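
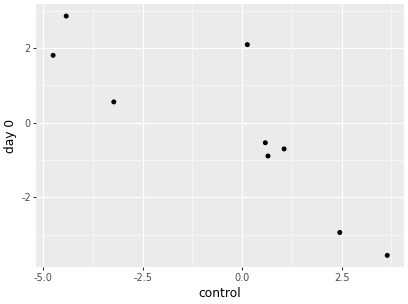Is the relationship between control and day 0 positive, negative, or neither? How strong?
Points are negatively correlated; strong (|r| ≈ 0.9).

negative, strong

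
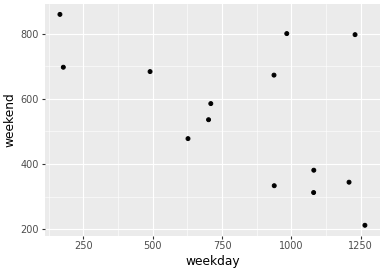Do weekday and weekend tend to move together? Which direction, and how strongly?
Points are negatively correlated; moderate (|r| ≈ 0.5).

negative, moderate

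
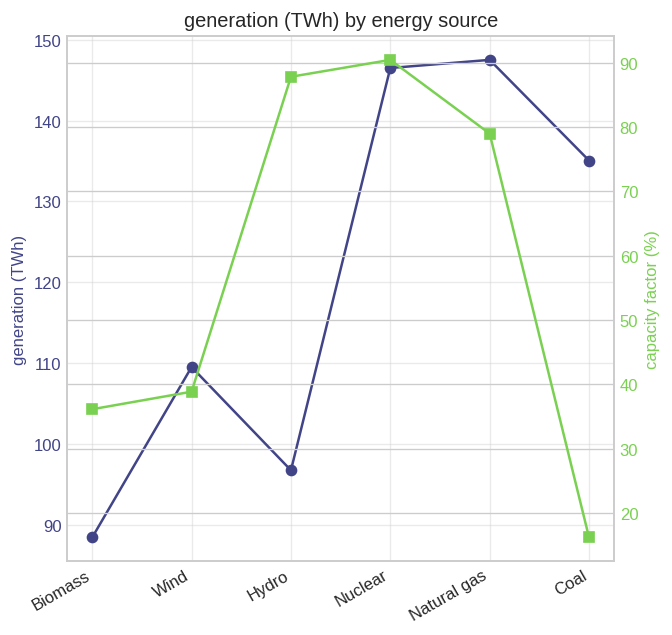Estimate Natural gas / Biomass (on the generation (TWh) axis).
≈ 1.67×

Natural gas ≈ 150, Biomass ≈ 90; 150/90 ≈ 1.67.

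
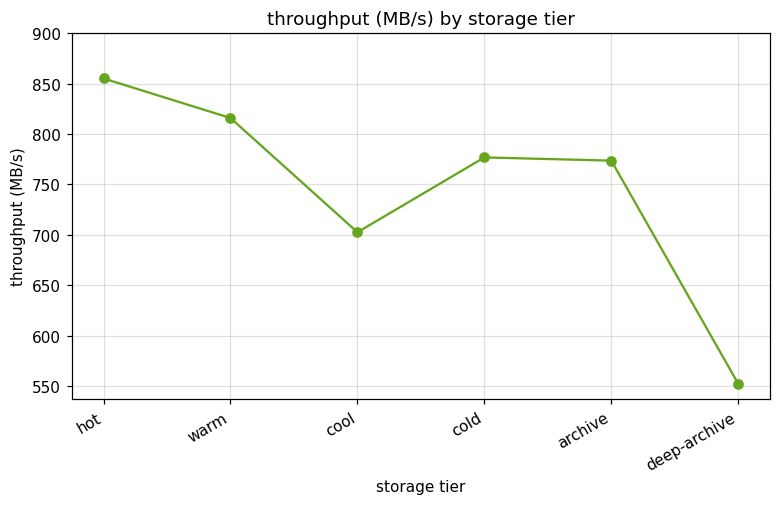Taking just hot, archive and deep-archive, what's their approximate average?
(850 + 750 + 550) / 3 ≈ 717.

≈ 717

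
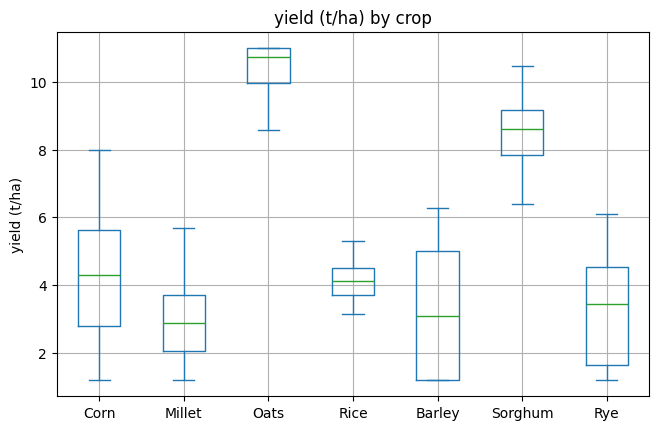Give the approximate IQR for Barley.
Q3 ≈ 5, Q1 ≈ 1; IQR ≈ 4.

≈ 4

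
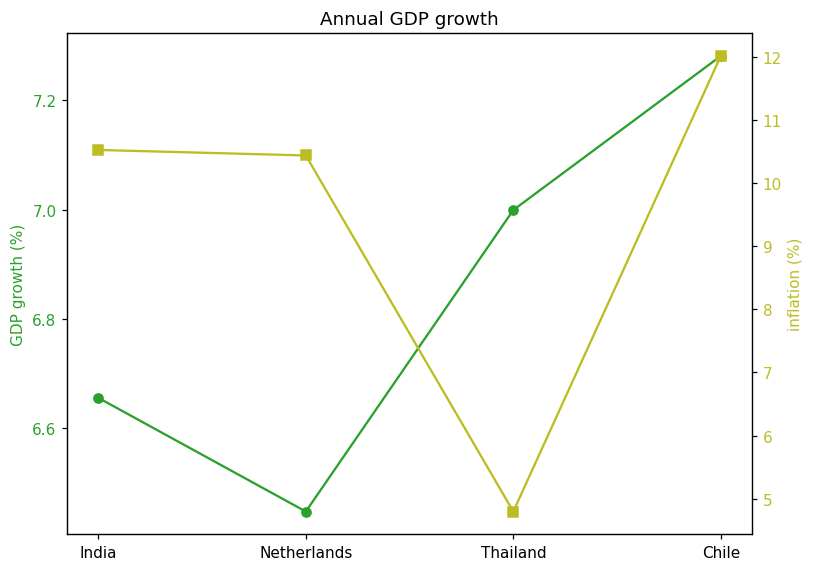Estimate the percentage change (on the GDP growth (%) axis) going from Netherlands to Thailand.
≈ +9.4%

Netherlands ≈ 6.4, Thailand ≈ 7.0; (7.0 − 6.4) / 6.4 ≈ +9.4%.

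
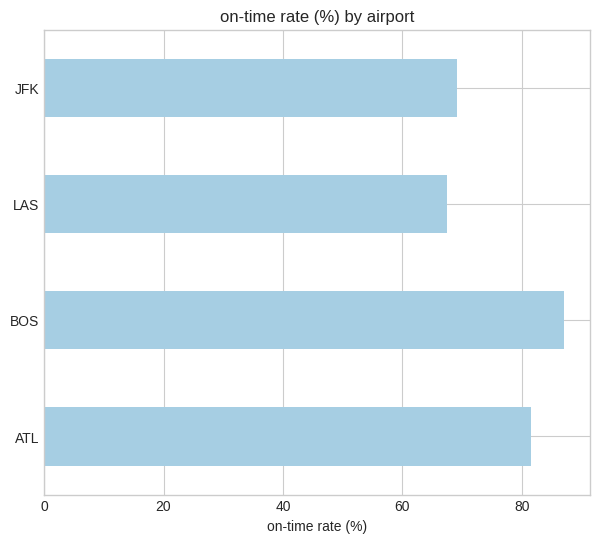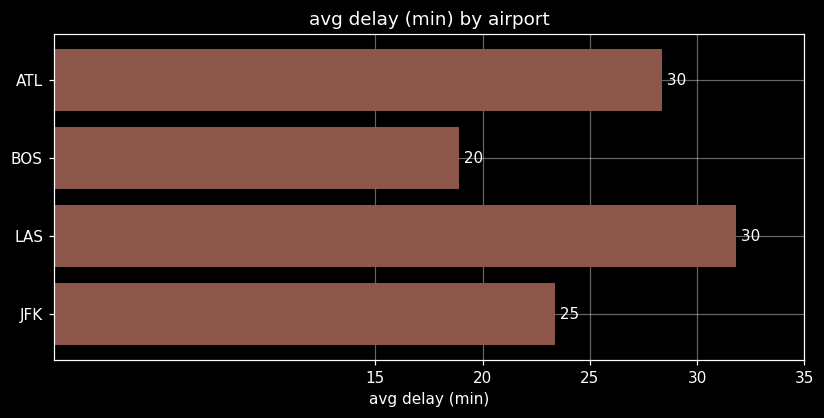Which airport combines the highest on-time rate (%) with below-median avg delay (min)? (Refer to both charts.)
Chart 2 median avg delay (min) ≈ 25; below-median airports: BOS, JFK. Among those, BOS has the highest on-time rate (%) (≈ 90).

BOS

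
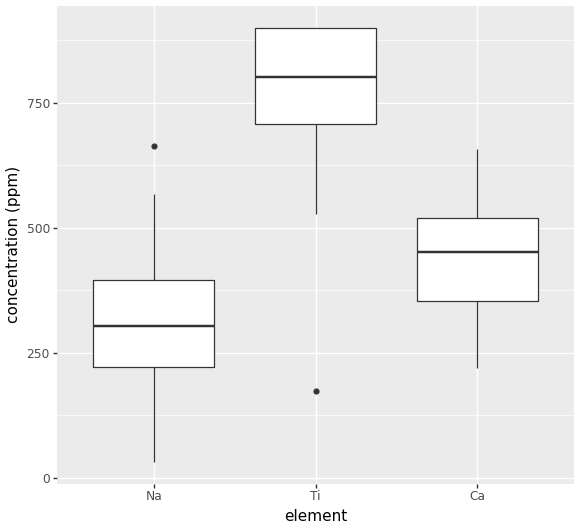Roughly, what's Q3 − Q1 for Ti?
≈ 200

Q3 ≈ 900, Q1 ≈ 700; IQR ≈ 200.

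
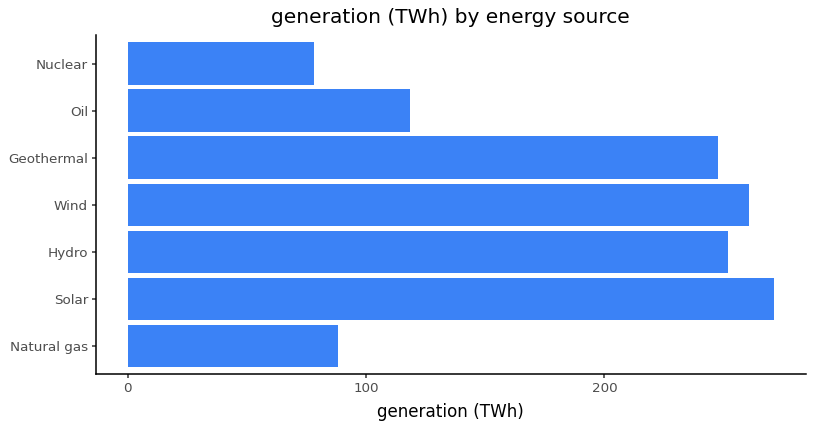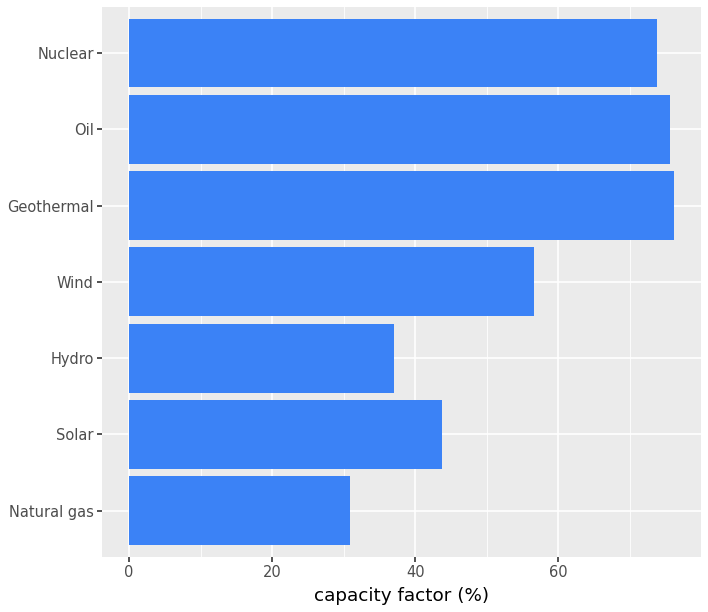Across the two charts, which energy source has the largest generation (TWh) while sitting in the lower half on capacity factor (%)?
Chart 2 median capacity factor (%) ≈ 60; below-median energy sources: Natural gas, Solar, Hydro. Among those, Solar has the highest generation (TWh) (≈ 275).

Solar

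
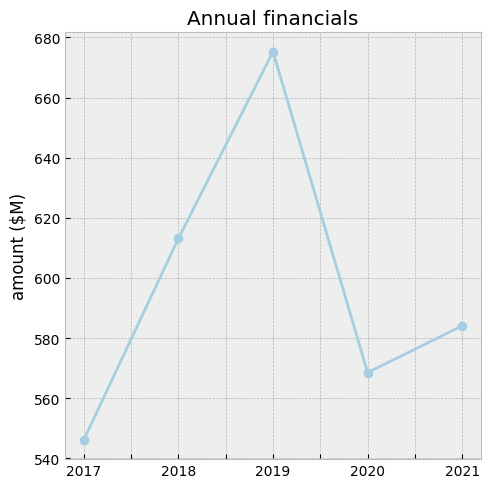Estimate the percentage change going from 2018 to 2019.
2018 ≈ 620, 2019 ≈ 680; (680 − 620) / 620 ≈ +9.7%.

≈ +9.7%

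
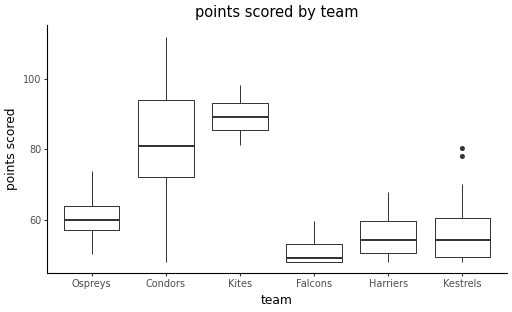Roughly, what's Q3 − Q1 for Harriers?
Q3 ≈ 60, Q1 ≈ 50; IQR ≈ 10.

≈ 10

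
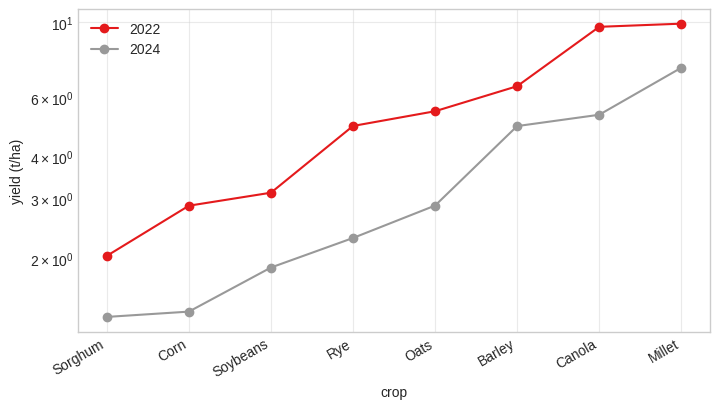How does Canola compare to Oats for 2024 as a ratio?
≈ 1.67×

Canola ≈ 5, Oats ≈ 3; 5/3 ≈ 1.67.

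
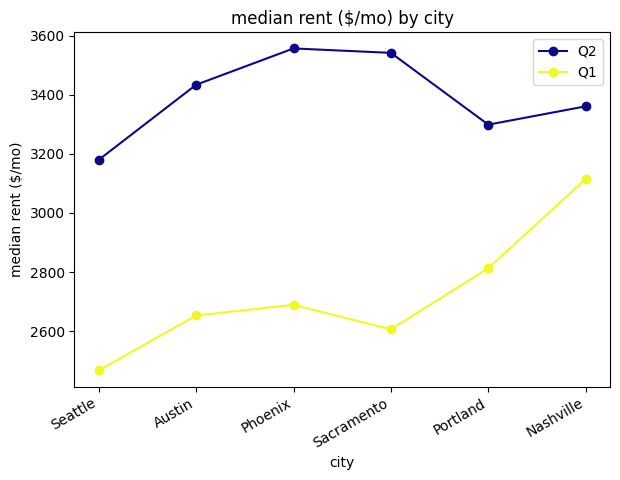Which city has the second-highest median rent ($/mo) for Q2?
Top 3 for Q2: Phoenix ≈ 3600, Sacramento ≈ 3500, Austin ≈ 3400.

Sacramento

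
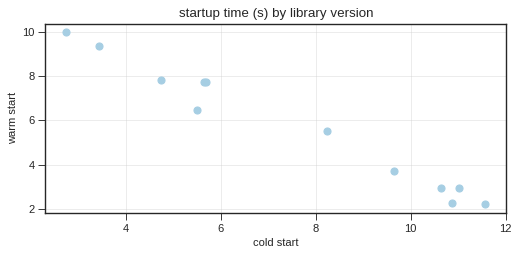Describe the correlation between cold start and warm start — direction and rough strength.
negative, strong

Points are negatively correlated; strong (|r| ≈ 1.0).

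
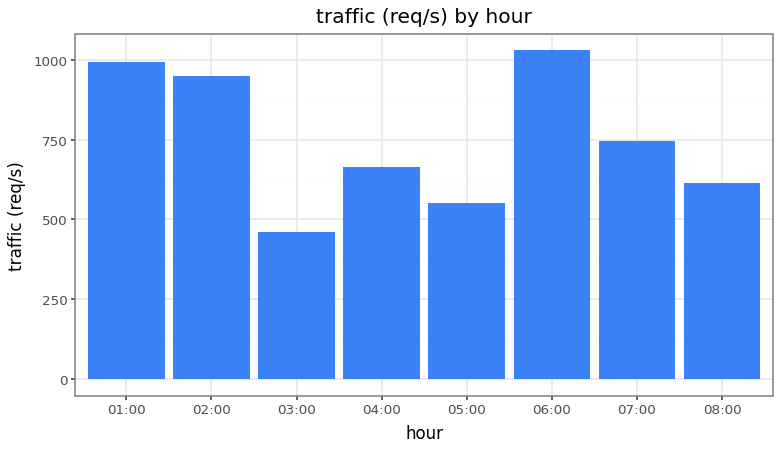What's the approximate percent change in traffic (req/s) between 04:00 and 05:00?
≈ -14.3%

04:00 ≈ 700, 05:00 ≈ 600; (600 − 700) / 700 ≈ -14.3%.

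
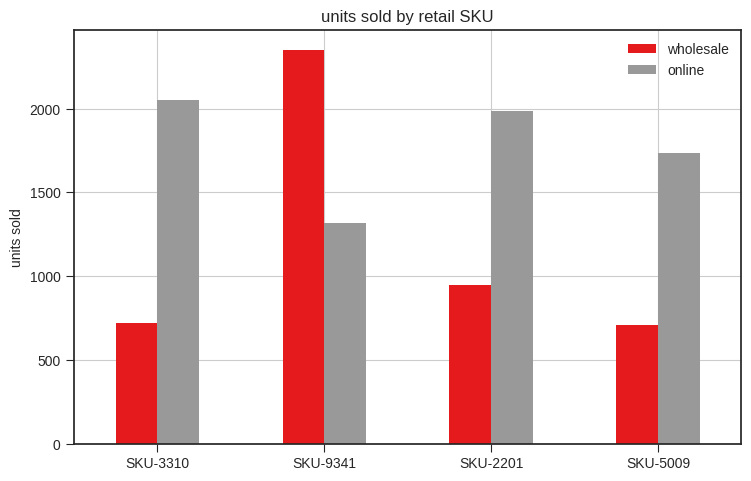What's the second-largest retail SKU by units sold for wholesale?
Top 3 for wholesale: SKU-9341 ≈ 2400, SKU-2201 ≈ 1000, SKU-3310 ≈ 800.

SKU-2201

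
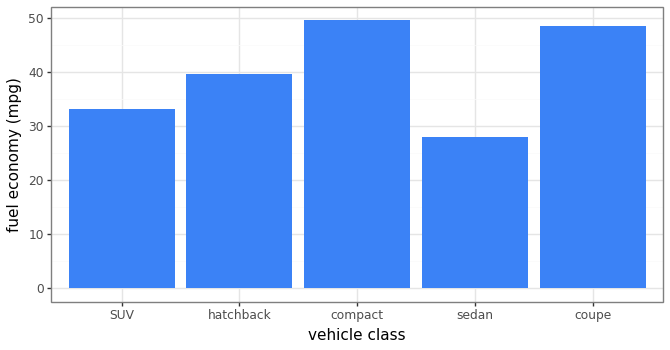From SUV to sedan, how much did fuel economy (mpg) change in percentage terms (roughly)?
SUV ≈ 35, sedan ≈ 30; (30 − 35) / 35 ≈ -14.3%.

≈ -14.3%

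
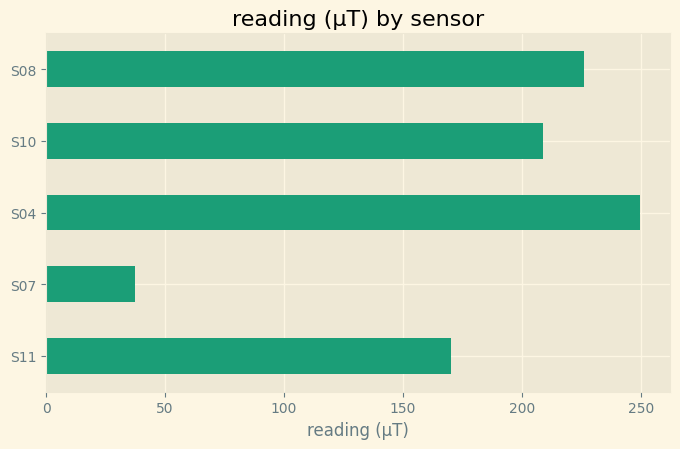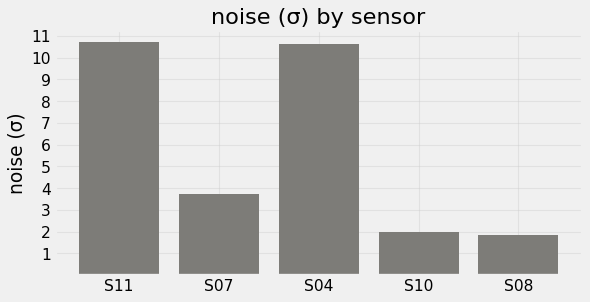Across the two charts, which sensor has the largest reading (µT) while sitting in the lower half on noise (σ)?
S08

Chart 2 median noise (σ) ≈ 4; below-median sensors: S10, S08. Among those, S08 has the highest reading (µT) (≈ 225).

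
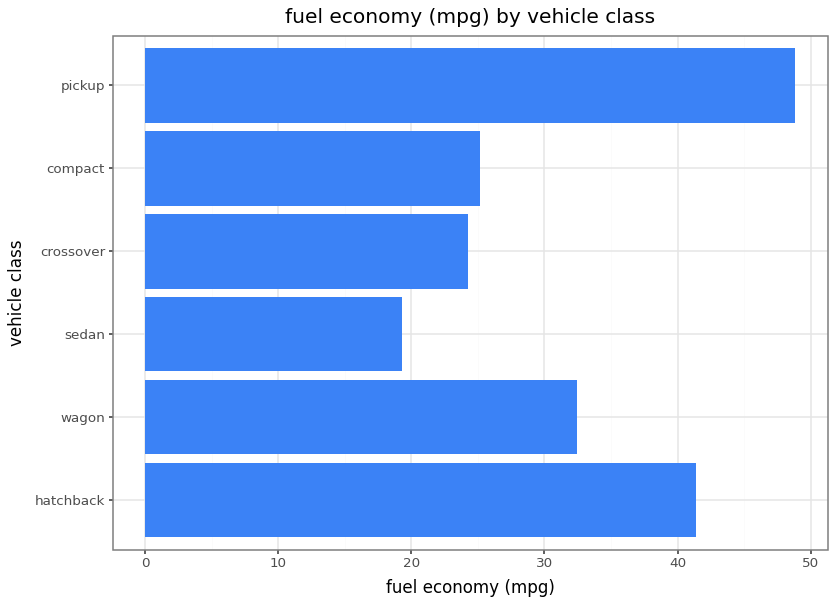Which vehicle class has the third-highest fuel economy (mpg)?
wagon

Top 4: pickup ≈ 50, hatchback ≈ 40, wagon ≈ 30, compact ≈ 25.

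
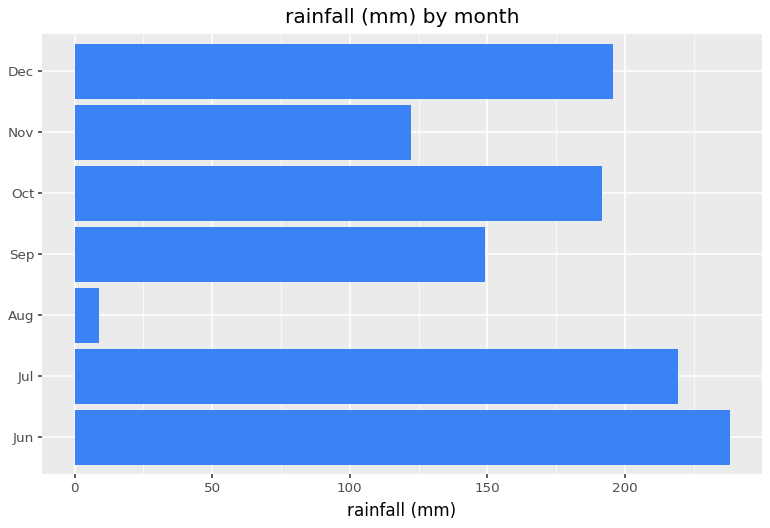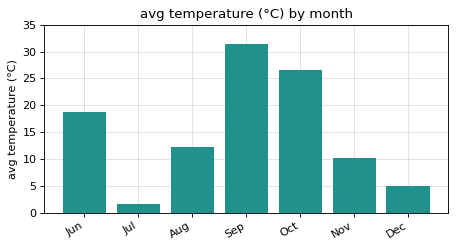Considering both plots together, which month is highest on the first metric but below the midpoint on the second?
Jul

Chart 2 median avg temperature (°C) ≈ 10; below-median months: Jul, Nov, Dec. Among those, Jul has the highest rainfall (mm) (≈ 225).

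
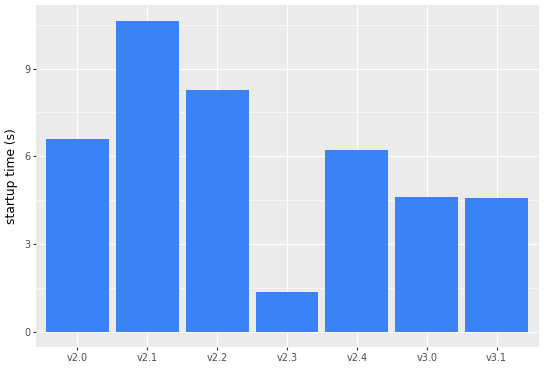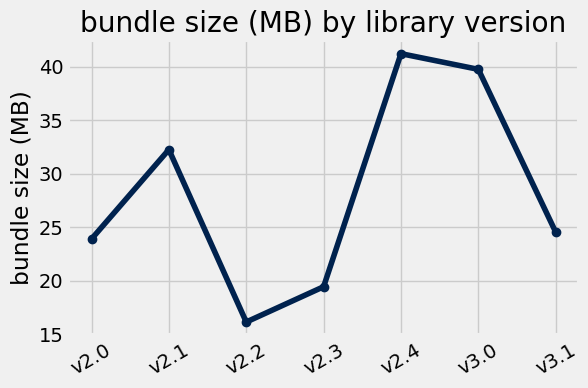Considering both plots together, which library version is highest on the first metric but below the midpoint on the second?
v2.2

Chart 2 median bundle size (MB) ≈ 25; below-median library versions: v2.0, v2.2, v2.3. Among those, v2.2 has the highest startup time (s) (≈ 8).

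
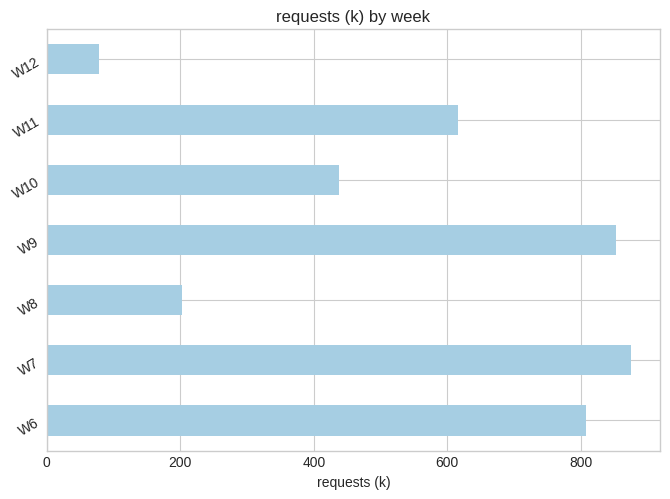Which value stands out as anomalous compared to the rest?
W12 ≈ 100; the rest sit between ≈ 200 and ≈ 900.

W12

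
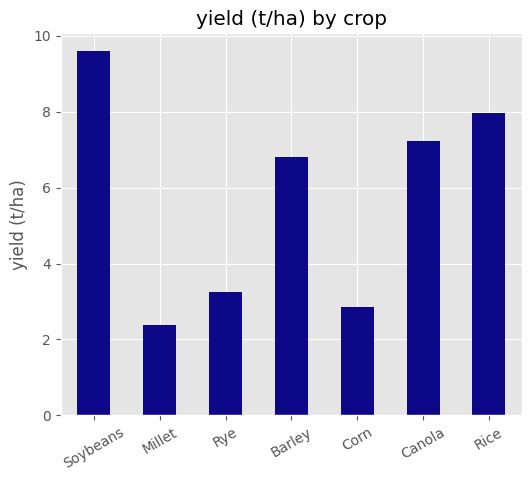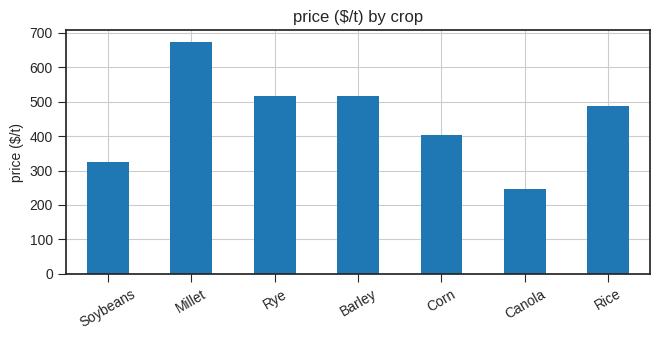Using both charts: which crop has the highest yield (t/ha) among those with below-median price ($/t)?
Chart 2 median price ($/t) ≈ 500; below-median crops: Soybeans, Corn, Canola. Among those, Soybeans has the highest yield (t/ha) (≈ 10).

Soybeans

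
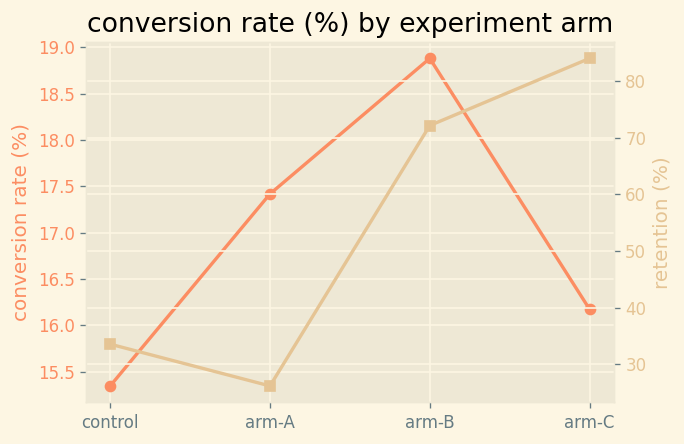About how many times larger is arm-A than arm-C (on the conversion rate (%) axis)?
≈ 1.09×

arm-A ≈ 17.5, arm-C ≈ 16.0; 17.5/16.0 ≈ 1.09.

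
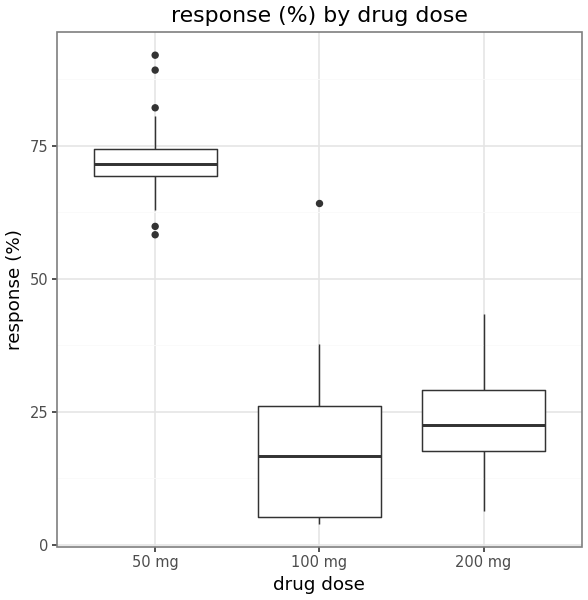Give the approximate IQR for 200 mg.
≈ 10

Q3 ≈ 30, Q1 ≈ 20; IQR ≈ 10.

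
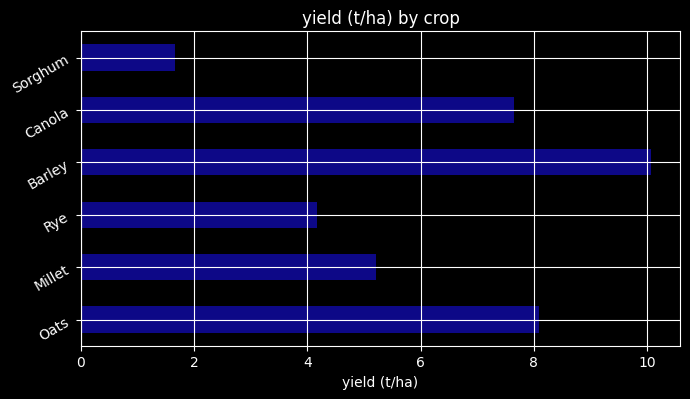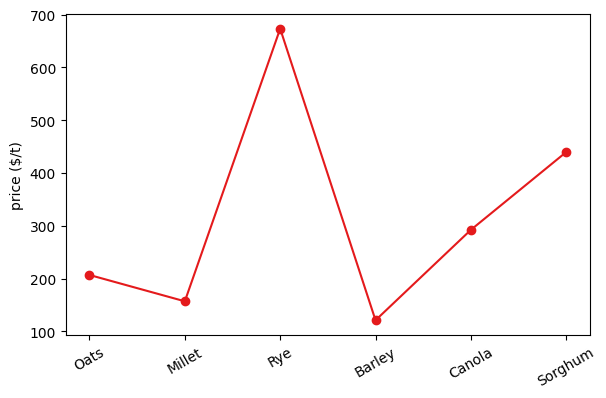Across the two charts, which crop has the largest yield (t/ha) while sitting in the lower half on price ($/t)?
Barley

Chart 2 median price ($/t) ≈ 200; below-median crops: Oats, Millet, Barley. Among those, Barley has the highest yield (t/ha) (≈ 10).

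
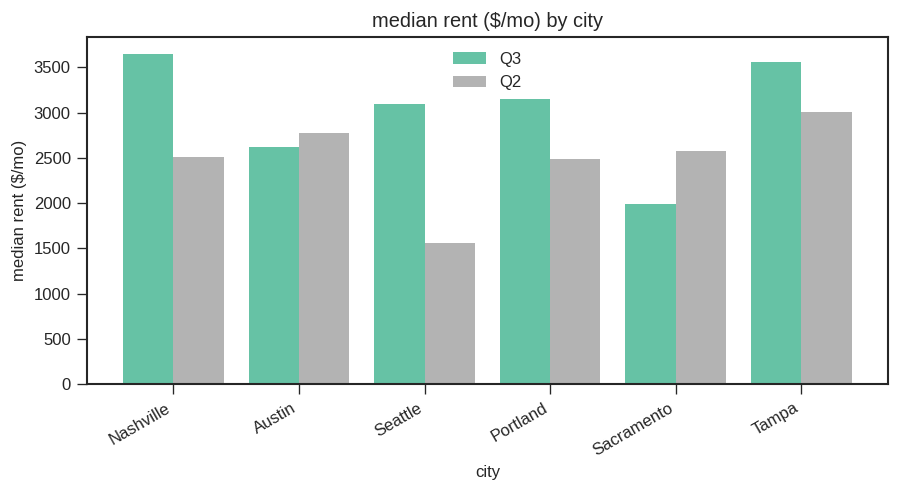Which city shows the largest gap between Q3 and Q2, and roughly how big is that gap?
Seattle: Q3 ≈ 3000, Q2 ≈ 1500 → gap ≈ 1500. Next-largest (Nashville) is only ≈ 1000.

Seattle, ≈ 1500 $/mo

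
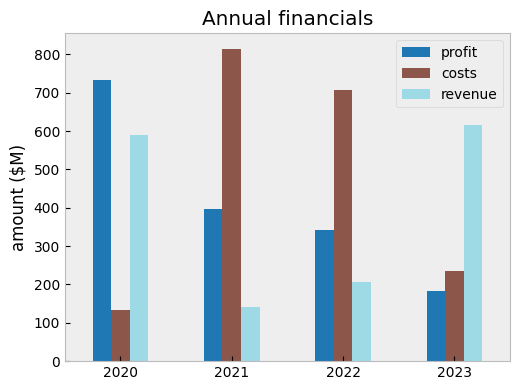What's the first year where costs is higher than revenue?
2021

2020: costs ≈ 100 vs revenue ≈ 600 (not yet); 2021: costs ≈ 800 vs revenue ≈ 100 (first crossover).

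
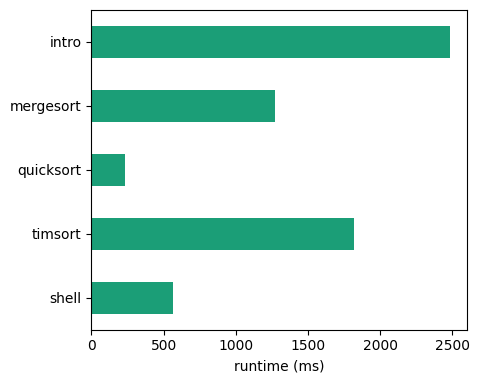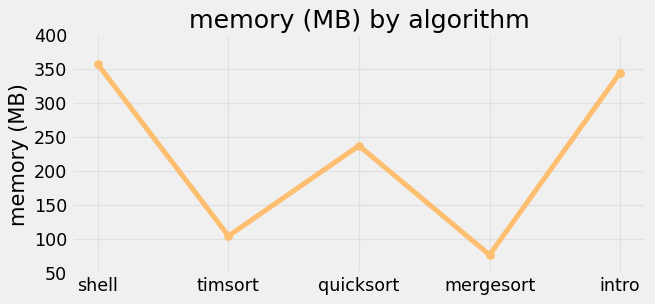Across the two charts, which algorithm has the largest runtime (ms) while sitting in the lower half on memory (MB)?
timsort

Chart 2 median memory (MB) ≈ 250; below-median algorithms: timsort, mergesort. Among those, timsort has the highest runtime (ms) (≈ 2000).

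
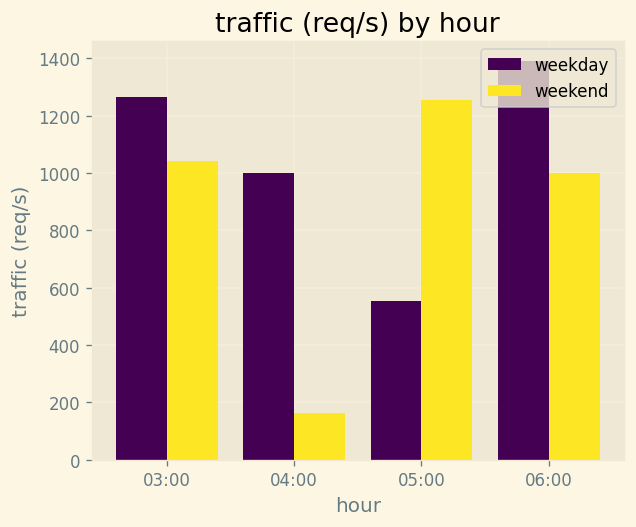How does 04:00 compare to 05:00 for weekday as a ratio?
04:00 ≈ 1000, 05:00 ≈ 600; 1000/600 ≈ 1.67.

≈ 1.67×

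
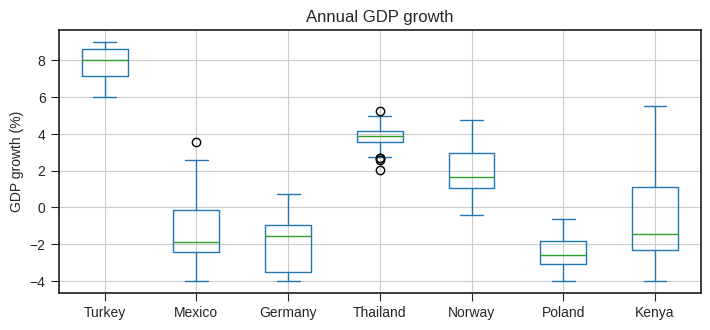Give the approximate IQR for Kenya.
≈ 3

Q3 ≈ 1, Q1 ≈ -2; IQR ≈ 3.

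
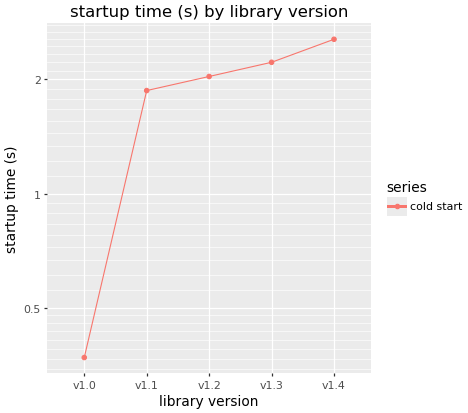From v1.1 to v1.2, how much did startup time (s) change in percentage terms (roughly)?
v1.1 ≈ 1.8, v1.2 ≈ 2.0; (2.0 − 1.8) / 1.8 ≈ +11.1%.

≈ +11.1%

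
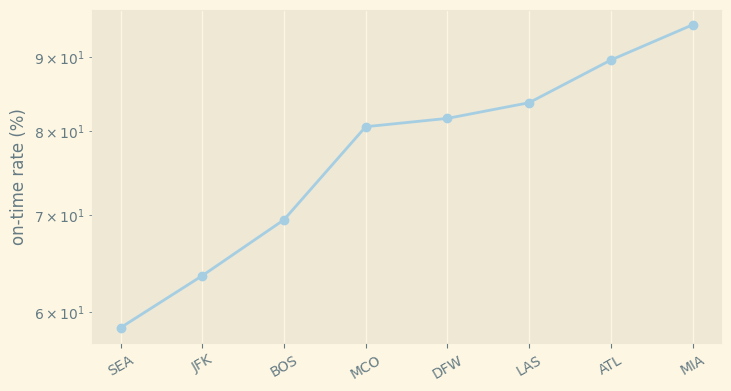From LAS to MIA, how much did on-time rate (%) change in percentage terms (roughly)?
≈ +11.8%

LAS ≈ 85, MIA ≈ 95; (95 − 85) / 85 ≈ +11.8%.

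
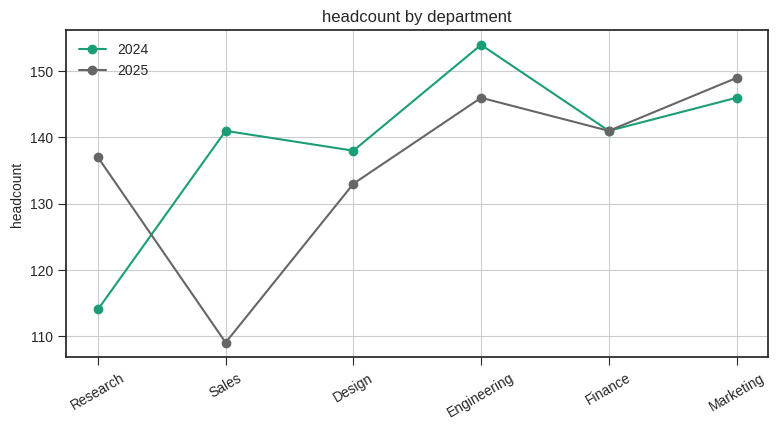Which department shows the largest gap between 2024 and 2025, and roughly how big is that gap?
Sales: 2024 ≈ 140, 2025 ≈ 110 → gap ≈ 30. Next-largest (Research) is only ≈ 20.

Sales, ≈ 30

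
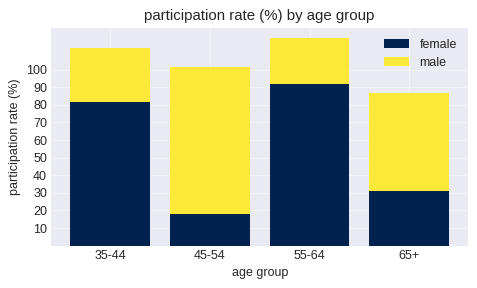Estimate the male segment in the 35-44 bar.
male top ≈ 110, bottom ≈ 80; segment ≈ 30.

≈ 30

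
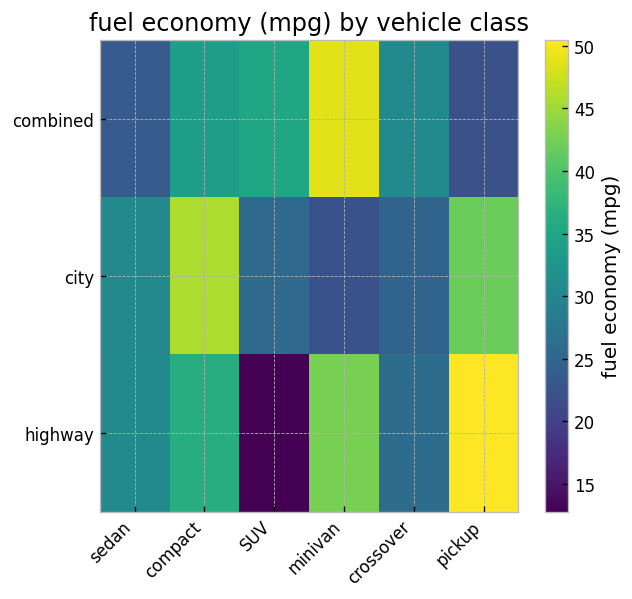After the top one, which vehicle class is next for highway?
Top 3 for highway: pickup ≈ 50, minivan ≈ 45, compact ≈ 35.

minivan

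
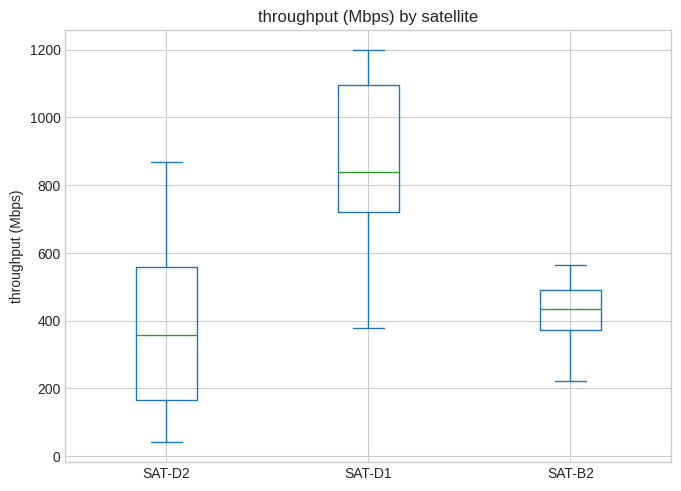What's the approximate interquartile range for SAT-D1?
≈ 400

Q3 ≈ 1100, Q1 ≈ 700; IQR ≈ 400.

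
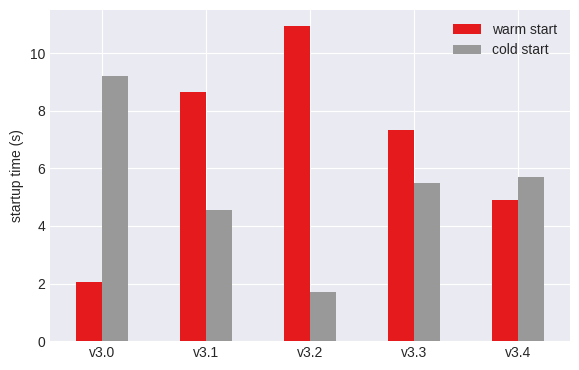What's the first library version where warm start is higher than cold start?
v3.1

v3.0: warm start ≈ 2 vs cold start ≈ 9 (not yet); v3.1: warm start ≈ 9 vs cold start ≈ 5 (first crossover).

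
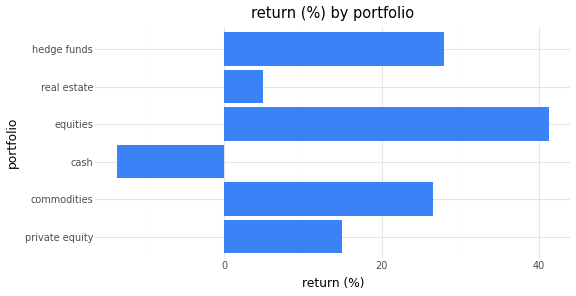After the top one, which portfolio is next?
hedge funds

Top 3: equities ≈ 40, hedge funds ≈ 30, commodities ≈ 25.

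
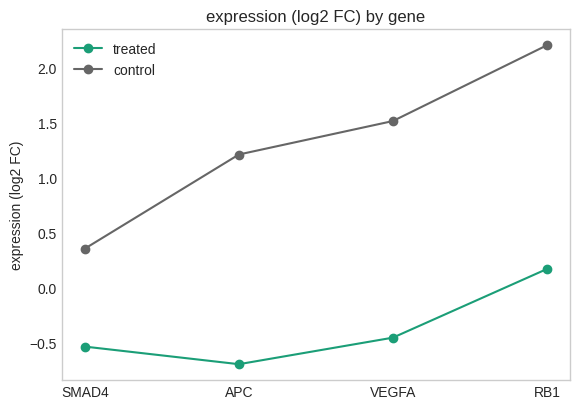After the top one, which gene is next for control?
VEGFA

Top 3 for control: RB1 ≈ 2.0, VEGFA ≈ 1.5, APC ≈ 1.0.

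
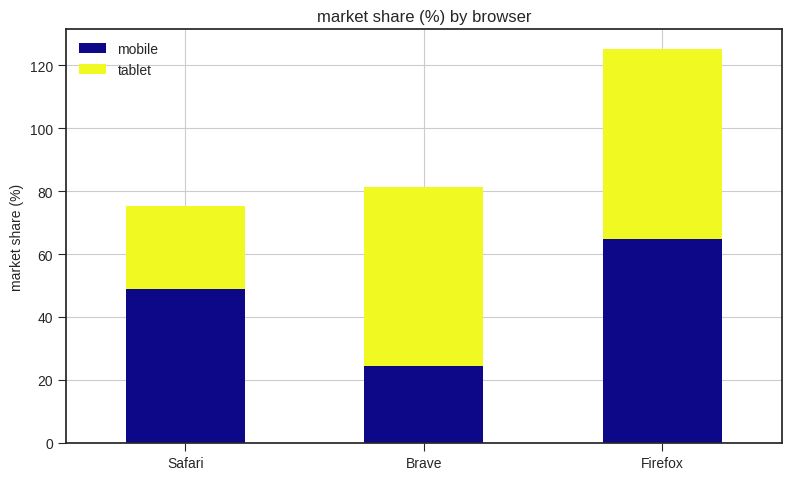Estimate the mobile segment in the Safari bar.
≈ 40

mobile top ≈ 40, bottom ≈ 0; segment ≈ 40.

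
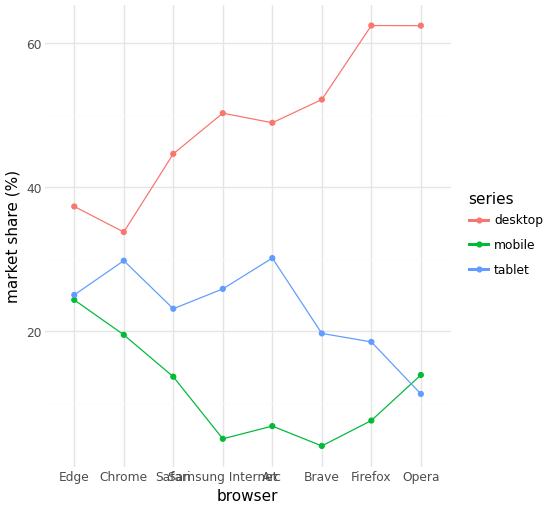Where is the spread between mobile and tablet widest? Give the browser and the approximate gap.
Arc, ≈ 25 %

Arc: mobile ≈ 5, tablet ≈ 30 → gap ≈ 25. Next-largest (Samsung Internet) is only ≈ 20.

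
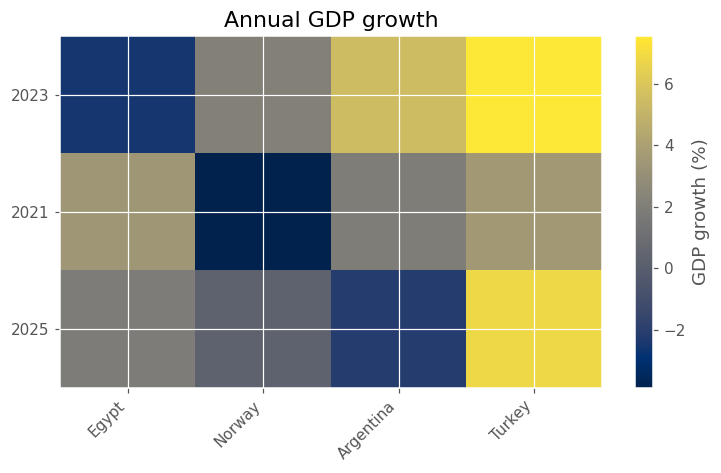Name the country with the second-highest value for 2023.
Top 3 for 2023: Turkey ≈ 8, Argentina ≈ 5, Norway ≈ 2.

Argentina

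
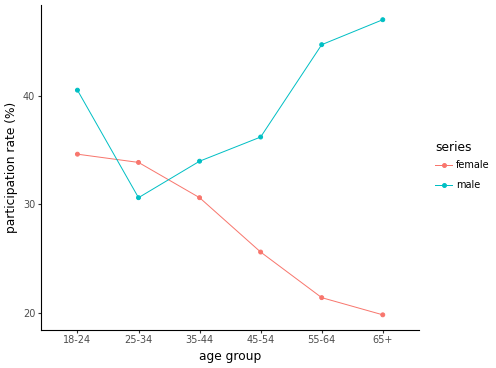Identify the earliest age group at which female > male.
18-24: female ≈ 35 vs male ≈ 40 (not yet); 25-34: female ≈ 35 vs male ≈ 30 (first crossover).

25-34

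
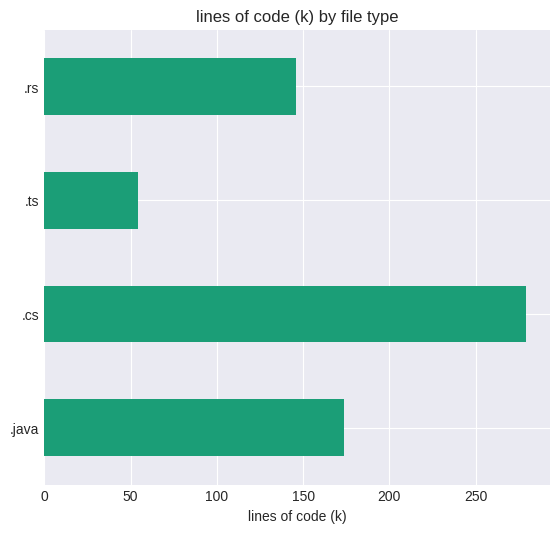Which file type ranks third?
.rs

Top 4: .cs ≈ 275, .java ≈ 175, .rs ≈ 150, .ts ≈ 50.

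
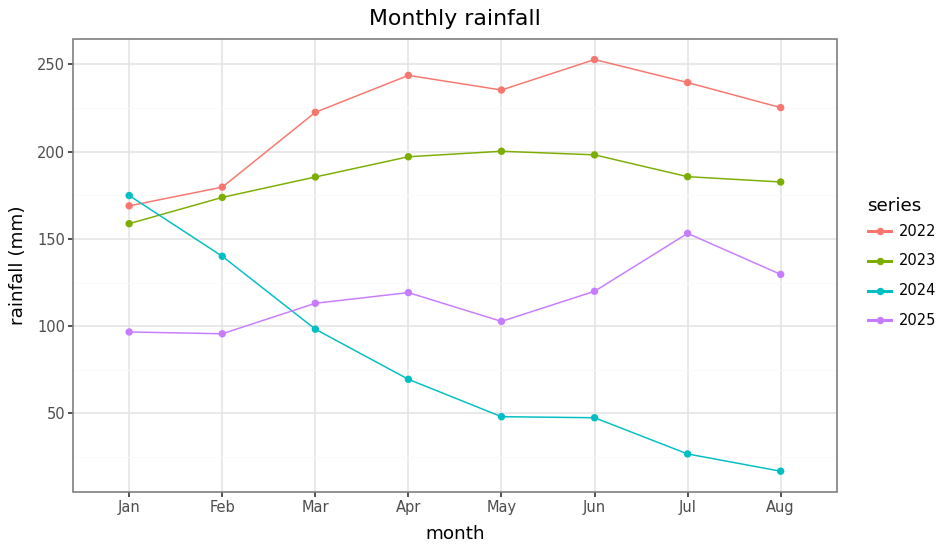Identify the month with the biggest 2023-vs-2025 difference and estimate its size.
May, ≈ 100 mm

May: 2023 ≈ 200, 2025 ≈ 100 → gap ≈ 100. Next-largest (Jun) is only ≈ 80.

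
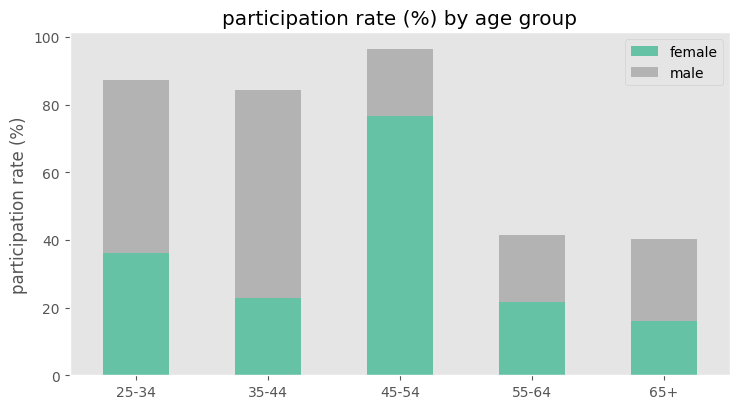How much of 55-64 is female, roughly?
female top ≈ 20, bottom ≈ 0; segment ≈ 20.

≈ 20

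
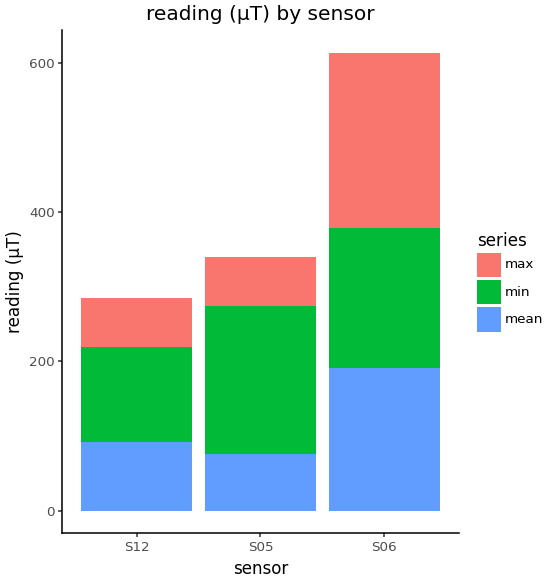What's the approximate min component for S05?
≈ 200

min top ≈ 300, bottom ≈ 100; segment ≈ 200.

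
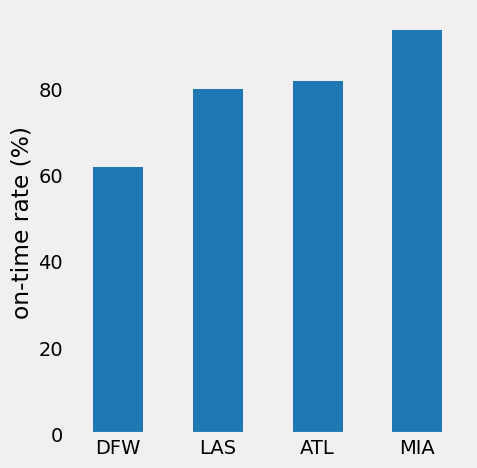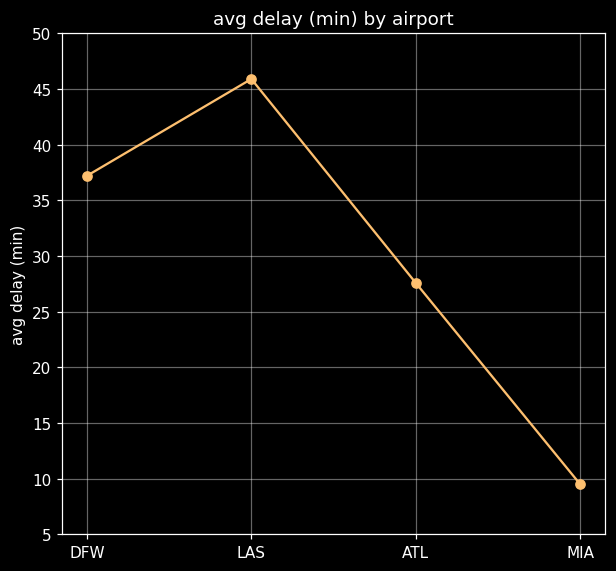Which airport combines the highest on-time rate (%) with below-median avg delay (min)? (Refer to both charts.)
Chart 2 median avg delay (min) ≈ 30; below-median airports: ATL, MIA. Among those, MIA has the highest on-time rate (%) (≈ 90).

MIA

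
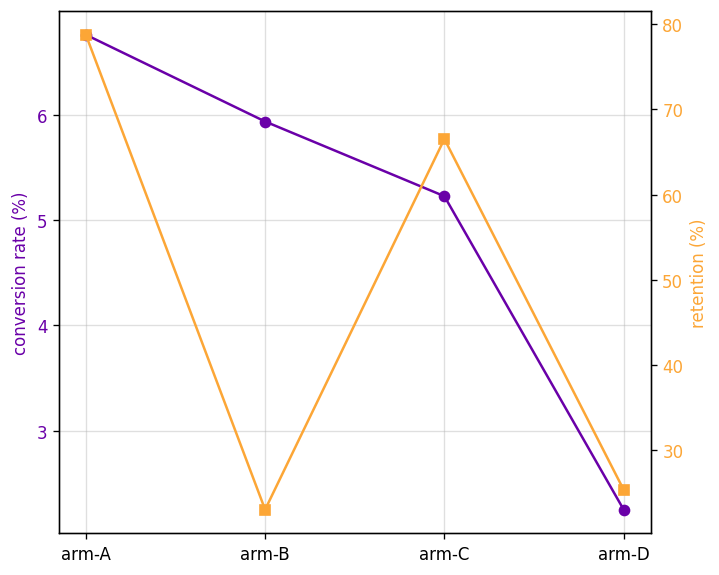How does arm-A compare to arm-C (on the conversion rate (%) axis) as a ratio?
≈ 1.4×

arm-A ≈ 7.0, arm-C ≈ 5.0; 7.0/5.0 ≈ 1.4.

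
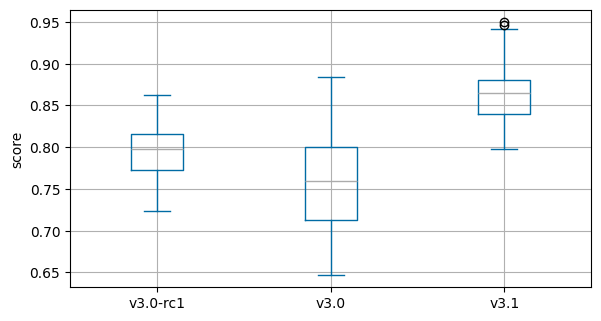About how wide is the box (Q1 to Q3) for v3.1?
Q3 ≈ 0.88, Q1 ≈ 0.84; IQR ≈ 0.04.

≈ 0.04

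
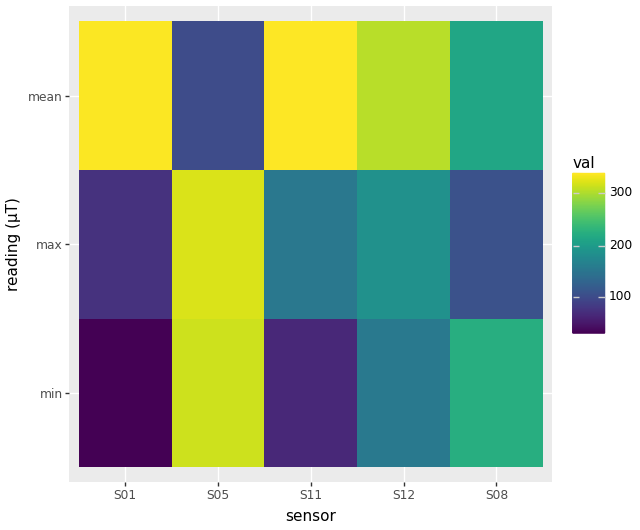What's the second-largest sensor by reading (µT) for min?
Top 3 for min: S05 ≈ 300, S08 ≈ 200, S12 ≈ 150.

S08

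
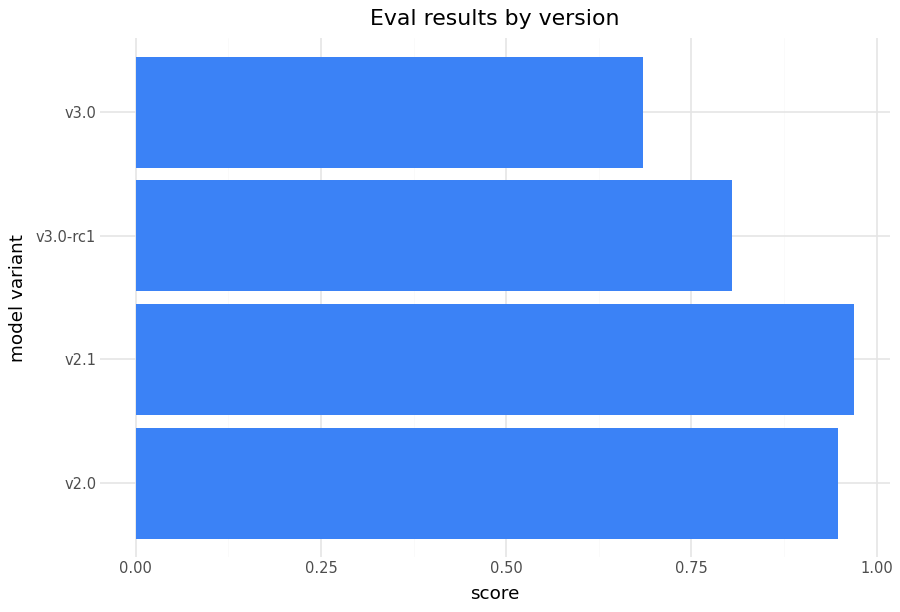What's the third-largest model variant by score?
Top 4: v2.1 ≈ 1.0, v2.0 ≈ 0.9, v3.0-rc1 ≈ 0.8, v3.0 ≈ 0.7.

v3.0-rc1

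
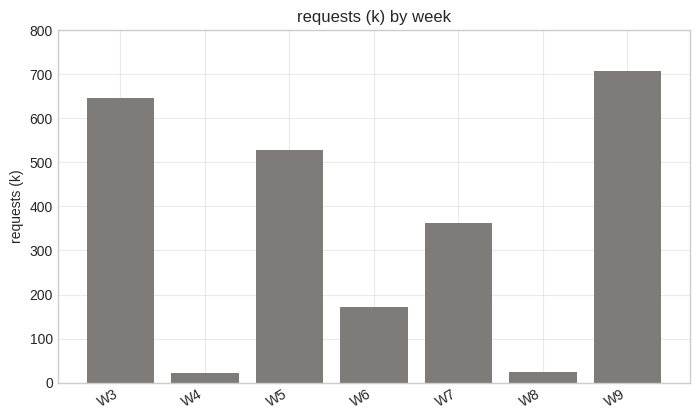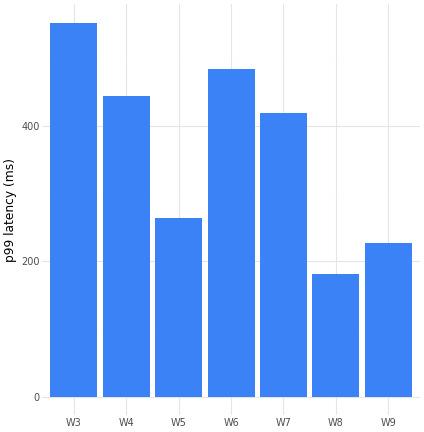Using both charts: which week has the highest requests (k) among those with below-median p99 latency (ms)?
W9

Chart 2 median p99 latency (ms) ≈ 400; below-median weeks: W5, W8, W9. Among those, W9 has the highest requests (k) (≈ 700).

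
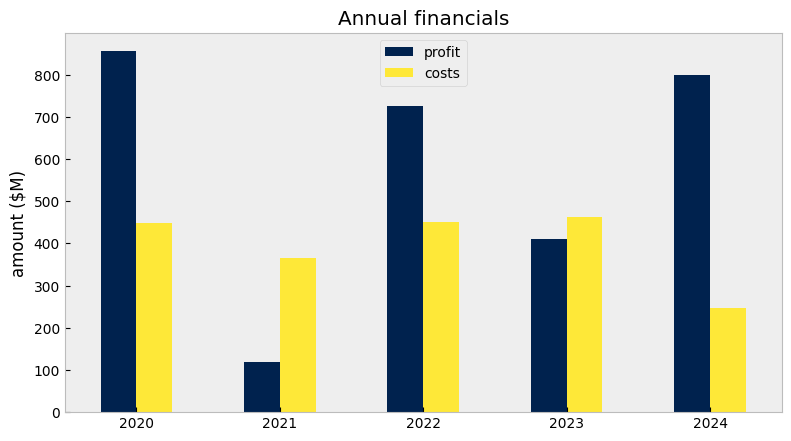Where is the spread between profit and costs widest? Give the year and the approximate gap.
2024: profit ≈ 800, costs ≈ 200 → gap ≈ 600. Next-largest (2020) is only ≈ 500.

2024, ≈ 600 $M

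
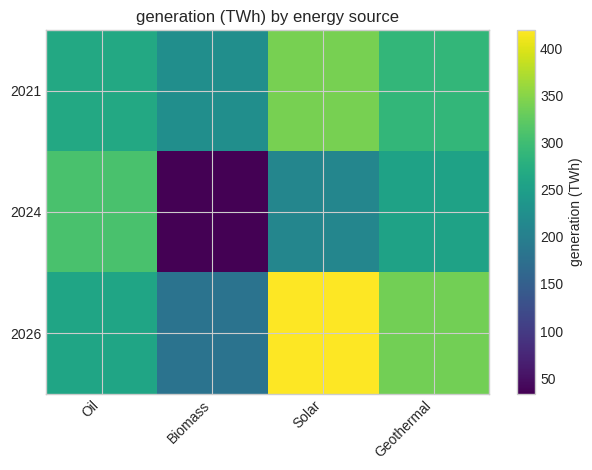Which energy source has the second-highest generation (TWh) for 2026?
Top 3 for 2026: Solar ≈ 400, Geothermal ≈ 350, Oil ≈ 250.

Geothermal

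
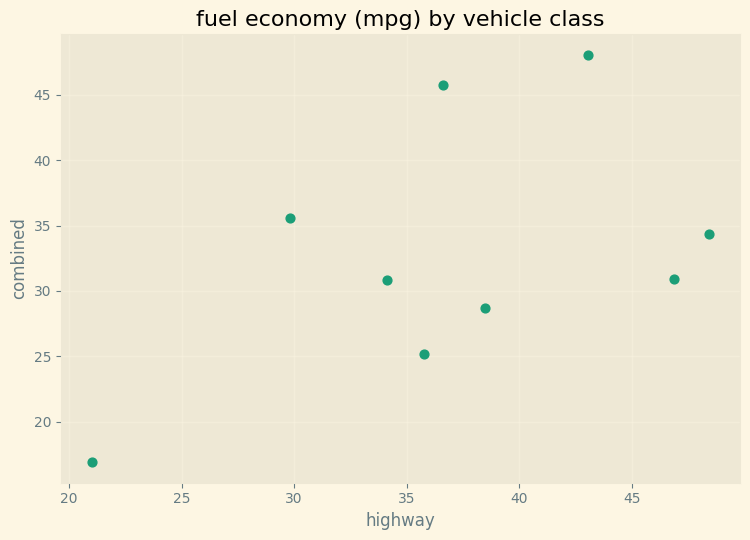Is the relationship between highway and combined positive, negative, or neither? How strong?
positive, moderate

Points are positively correlated; moderate (|r| ≈ 0.5).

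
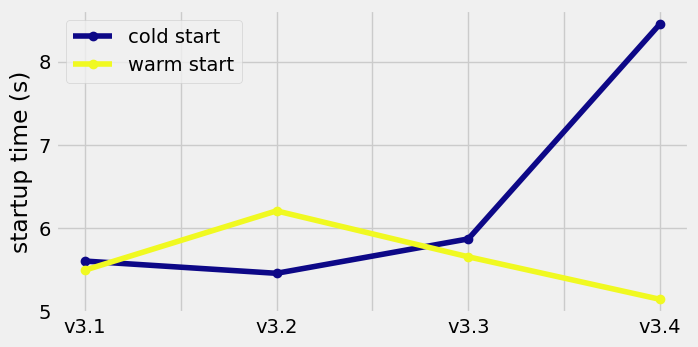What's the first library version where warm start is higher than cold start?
v3.2

v3.1: warm start ≈ 5.5 vs cold start ≈ 5.5 (not yet); v3.2: warm start ≈ 6.0 vs cold start ≈ 5.5 (first crossover).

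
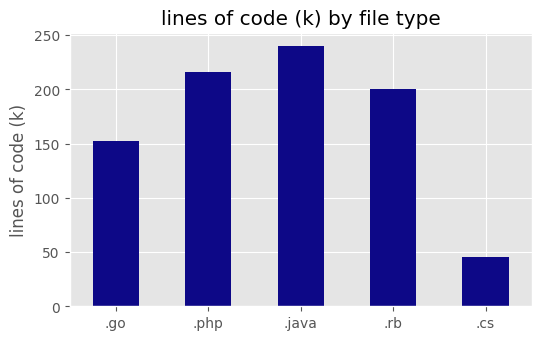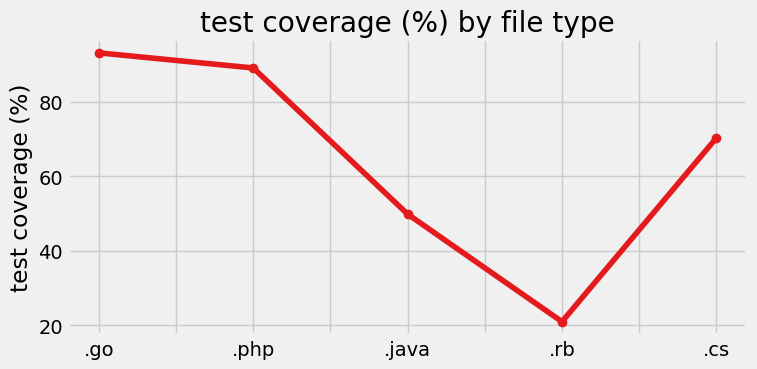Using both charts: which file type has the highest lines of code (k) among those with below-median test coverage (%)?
.java

Chart 2 median test coverage (%) ≈ 70; below-median file types: .java, .rb. Among those, .java has the highest lines of code (k) (≈ 250).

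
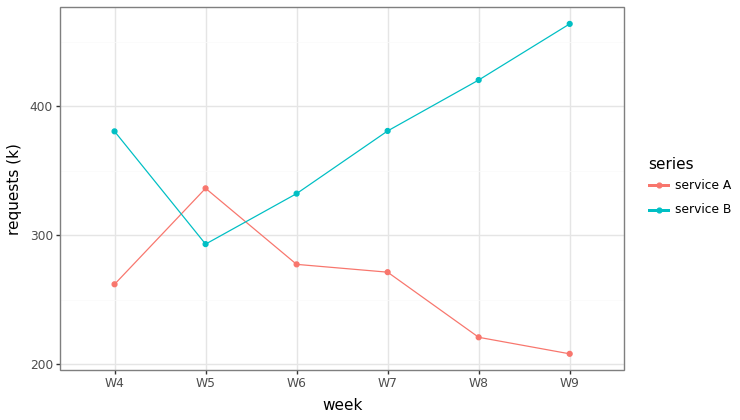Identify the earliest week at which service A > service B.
W5

W4: service A ≈ 250 vs service B ≈ 375 (not yet); W5: service A ≈ 325 vs service B ≈ 300 (first crossover).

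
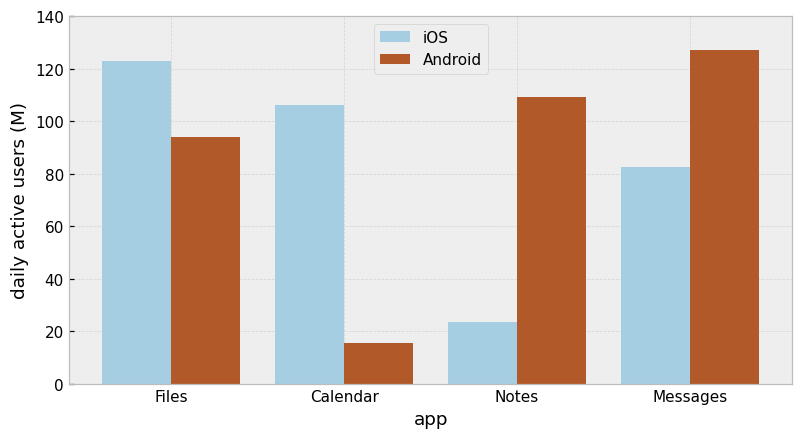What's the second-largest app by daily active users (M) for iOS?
Top 3 for iOS: Files ≈ 120, Calendar ≈ 100, Messages ≈ 80.

Calendar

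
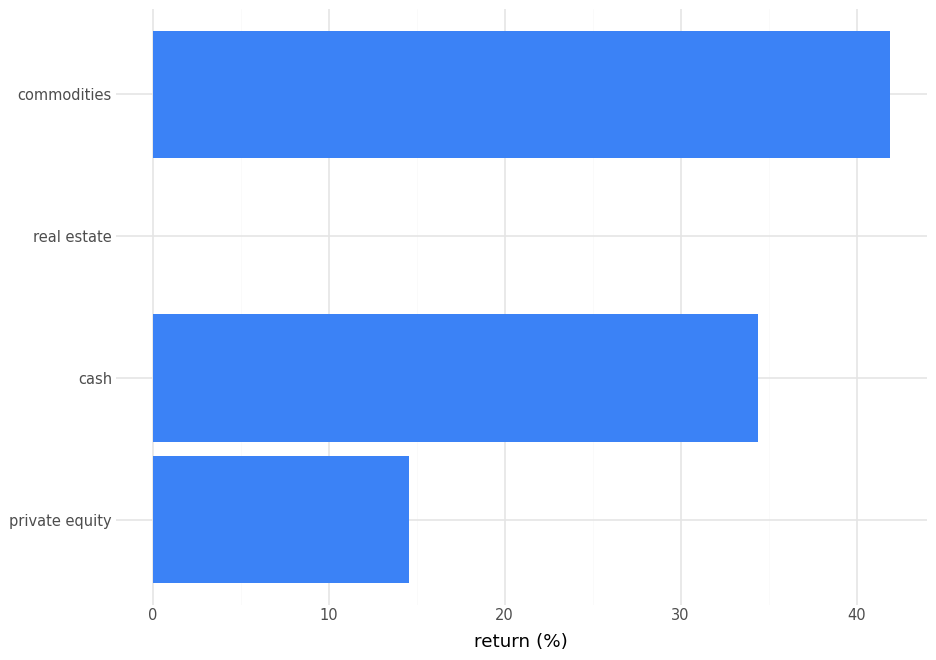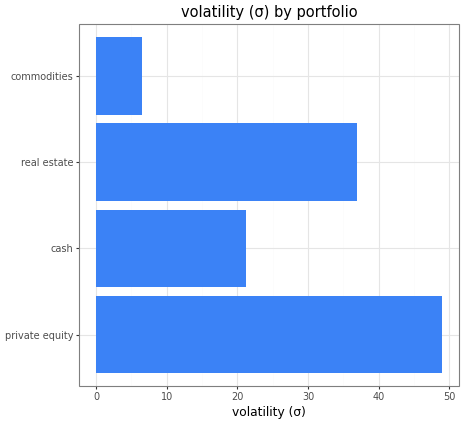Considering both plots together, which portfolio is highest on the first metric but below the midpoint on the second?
Chart 2 median volatility (σ) ≈ 30; below-median portfolios: cash, commodities. Among those, commodities has the highest return (%) (≈ 40).

commodities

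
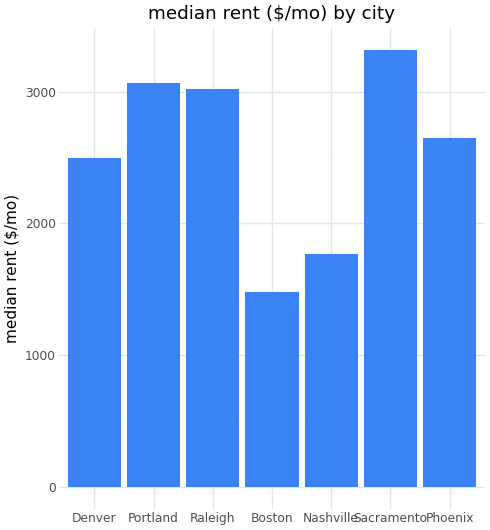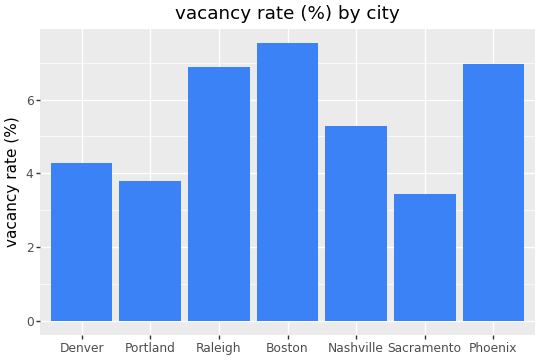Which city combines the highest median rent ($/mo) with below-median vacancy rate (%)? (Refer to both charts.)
Sacramento

Chart 2 median vacancy rate (%) ≈ 5; below-median cities: Denver, Portland, Sacramento. Among those, Sacramento has the highest median rent ($/mo) (≈ 3500).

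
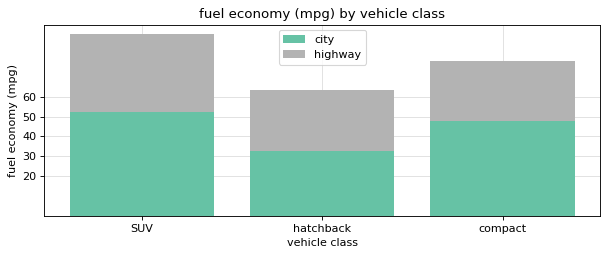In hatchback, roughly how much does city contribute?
≈ 30

city top ≈ 30, bottom ≈ 0; segment ≈ 30.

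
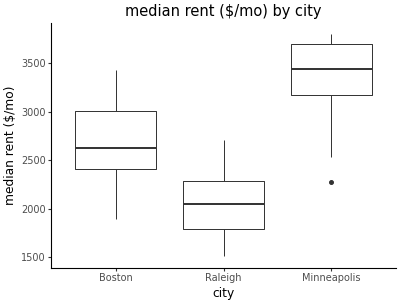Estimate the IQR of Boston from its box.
Q3 ≈ 3000, Q1 ≈ 2400; IQR ≈ 600.

≈ 600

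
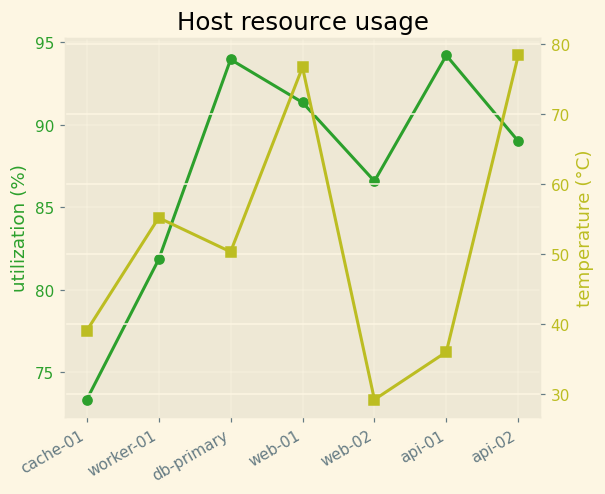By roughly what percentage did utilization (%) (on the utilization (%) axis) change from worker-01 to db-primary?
worker-01 ≈ 82, db-primary ≈ 94; (94 − 82) / 82 ≈ +14.6%.

≈ +14.6%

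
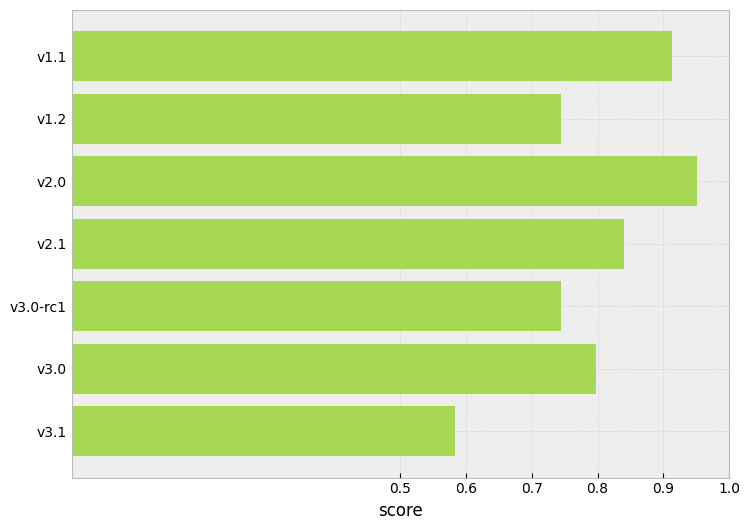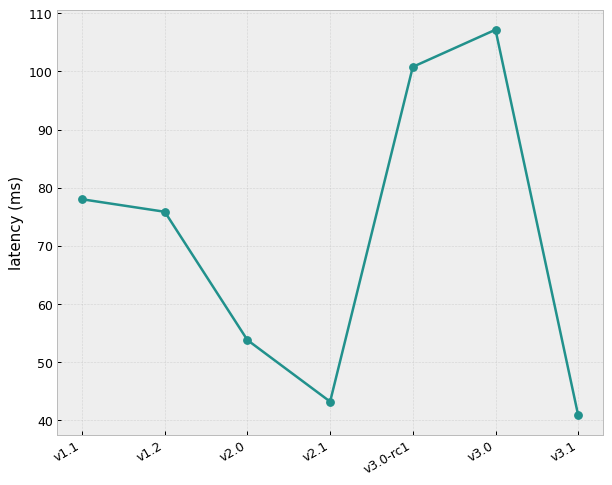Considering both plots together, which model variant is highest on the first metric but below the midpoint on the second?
v2.0

Chart 2 median latency (ms) ≈ 80; below-median model variants: v2.0, v2.1, v3.1. Among those, v2.0 has the highest score (≈ 1).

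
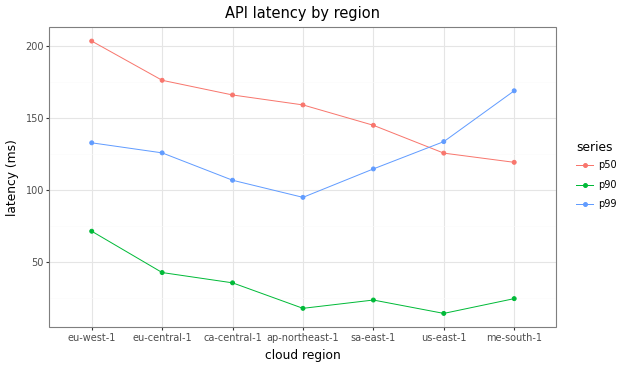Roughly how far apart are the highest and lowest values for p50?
Max eu-west-1 ≈ 200, min me-south-1 ≈ 120; range ≈ 80.

≈ 80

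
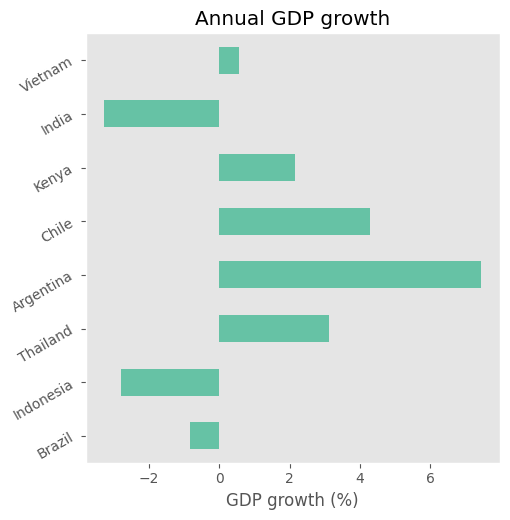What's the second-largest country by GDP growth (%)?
Top 3: Argentina ≈ 7, Chile ≈ 4, Thailand ≈ 3.

Chile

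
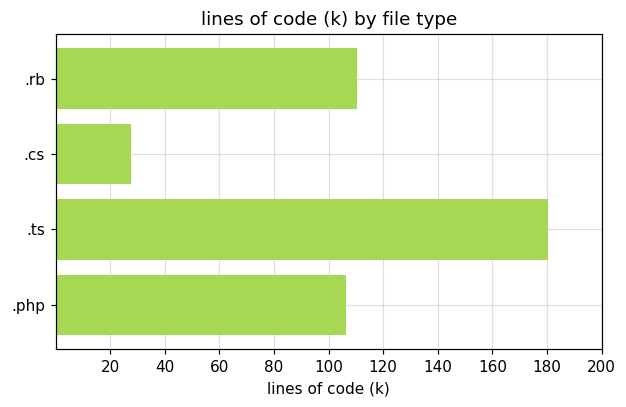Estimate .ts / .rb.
.ts ≈ 180, .rb ≈ 120; 180/120 ≈ 1.5.

≈ 1.5×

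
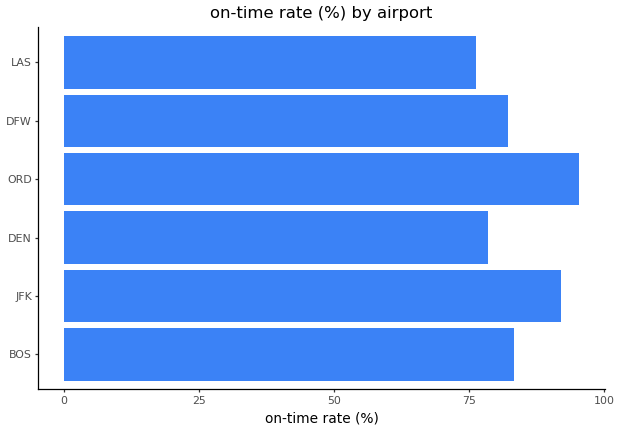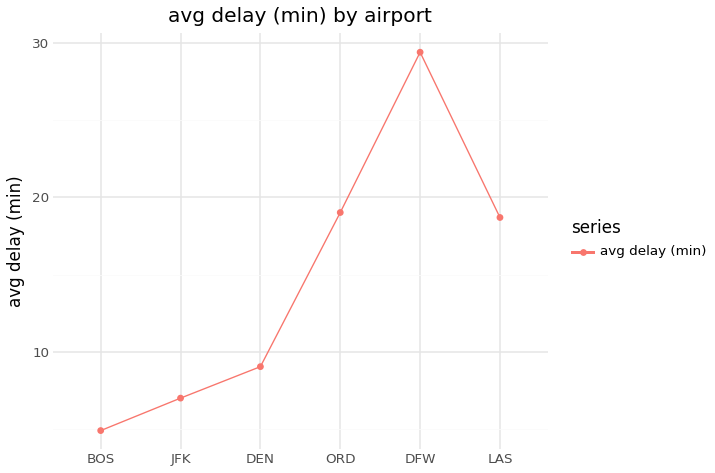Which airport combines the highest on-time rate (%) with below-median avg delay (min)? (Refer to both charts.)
Chart 2 median avg delay (min) ≈ 15; below-median airports: BOS, JFK, DEN. Among those, JFK has the highest on-time rate (%) (≈ 90).

JFK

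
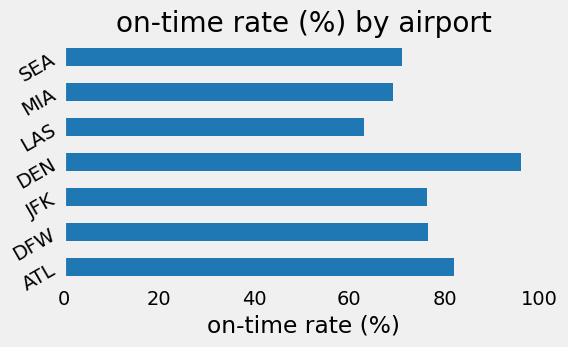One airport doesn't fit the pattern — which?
DEN ≈ 100; the rest sit between ≈ 60 and ≈ 80.

DEN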